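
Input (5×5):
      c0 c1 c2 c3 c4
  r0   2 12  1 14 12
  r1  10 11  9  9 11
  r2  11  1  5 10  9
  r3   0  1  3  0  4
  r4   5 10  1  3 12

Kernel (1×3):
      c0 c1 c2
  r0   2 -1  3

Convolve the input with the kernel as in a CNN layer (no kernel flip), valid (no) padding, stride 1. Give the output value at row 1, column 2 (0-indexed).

42

The receptive field on the input at this output position is [9 9 11]. Elementwise product with the kernel and sum: 9·2 + 9·-1 + 11·3.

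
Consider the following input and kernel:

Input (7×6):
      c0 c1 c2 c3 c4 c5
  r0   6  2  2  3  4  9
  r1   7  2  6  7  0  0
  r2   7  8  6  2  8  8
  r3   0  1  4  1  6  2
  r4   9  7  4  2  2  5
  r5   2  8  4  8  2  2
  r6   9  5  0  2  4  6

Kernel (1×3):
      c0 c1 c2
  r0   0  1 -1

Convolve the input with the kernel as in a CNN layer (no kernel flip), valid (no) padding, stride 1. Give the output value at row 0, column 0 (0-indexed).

0

The receptive field on the input at this output position is [6 2 2]. Elementwise product with the kernel and sum: 2·1 + 2·-1.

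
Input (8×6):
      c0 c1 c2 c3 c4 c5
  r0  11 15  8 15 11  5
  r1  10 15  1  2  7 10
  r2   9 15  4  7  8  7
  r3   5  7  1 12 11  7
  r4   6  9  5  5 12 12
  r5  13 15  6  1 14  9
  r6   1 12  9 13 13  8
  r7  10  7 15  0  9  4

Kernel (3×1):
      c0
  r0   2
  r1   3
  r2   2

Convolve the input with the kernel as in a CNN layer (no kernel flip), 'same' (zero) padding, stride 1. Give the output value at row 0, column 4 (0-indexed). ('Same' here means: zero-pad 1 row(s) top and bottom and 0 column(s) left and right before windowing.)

47

The receptive field on the zero-padded input at this output position is [0 / 11 / 7]. Elementwise product with the kernel and sum: 0·2 + 11·3 + 7·2.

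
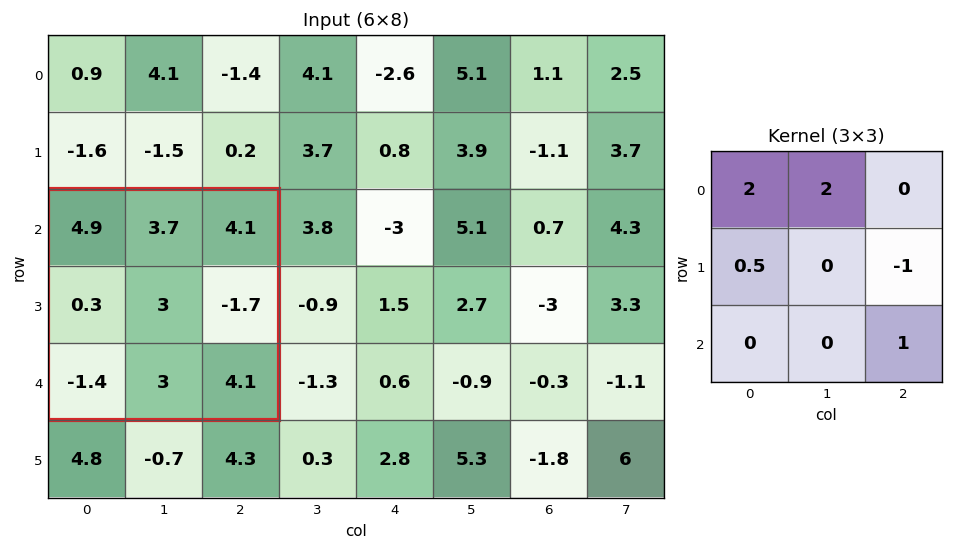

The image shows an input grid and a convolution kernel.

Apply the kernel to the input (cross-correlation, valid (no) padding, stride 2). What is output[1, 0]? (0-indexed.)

The receptive field on the input at this output position is [4.9 3.7 4.1 / 0.3 3 -1.7 / -1.4 3 4.1]. Elementwise product with the kernel and sum: 4.9·2 + 3.7·2 + 0.3·0.5 + -1.7·-1 + 4.1·1.

23.15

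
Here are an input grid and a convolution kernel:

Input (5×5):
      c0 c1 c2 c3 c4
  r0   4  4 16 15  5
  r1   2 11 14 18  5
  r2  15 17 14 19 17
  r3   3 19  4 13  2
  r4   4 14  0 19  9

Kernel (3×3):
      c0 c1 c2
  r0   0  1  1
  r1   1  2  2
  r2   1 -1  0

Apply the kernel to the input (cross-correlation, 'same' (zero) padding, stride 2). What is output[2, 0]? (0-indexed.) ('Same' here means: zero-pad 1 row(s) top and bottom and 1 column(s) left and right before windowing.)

The receptive field on the zero-padded input at this output position is [0 3 19 / 0 4 14 / 0 0 0]. Elementwise product with the kernel and sum: 3·1 + 19·1 + 0·1 + 4·2 + 14·2 + 0·1 + 0·-1.

58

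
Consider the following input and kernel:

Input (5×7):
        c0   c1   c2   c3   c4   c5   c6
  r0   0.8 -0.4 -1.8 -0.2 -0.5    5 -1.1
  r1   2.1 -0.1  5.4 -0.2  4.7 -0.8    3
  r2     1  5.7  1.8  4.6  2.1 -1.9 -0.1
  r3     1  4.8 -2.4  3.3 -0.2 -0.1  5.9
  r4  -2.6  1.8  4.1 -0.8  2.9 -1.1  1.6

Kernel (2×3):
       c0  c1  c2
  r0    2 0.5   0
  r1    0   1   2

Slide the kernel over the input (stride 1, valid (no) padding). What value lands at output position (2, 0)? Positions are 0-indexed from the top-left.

4.85

The receptive field on the input at this output position is [1 5.7 1.8 / 1 4.8 -2.4]. Elementwise product with the kernel and sum: 1·2 + 5.7·0.5 + 4.8·1 + -2.4·2.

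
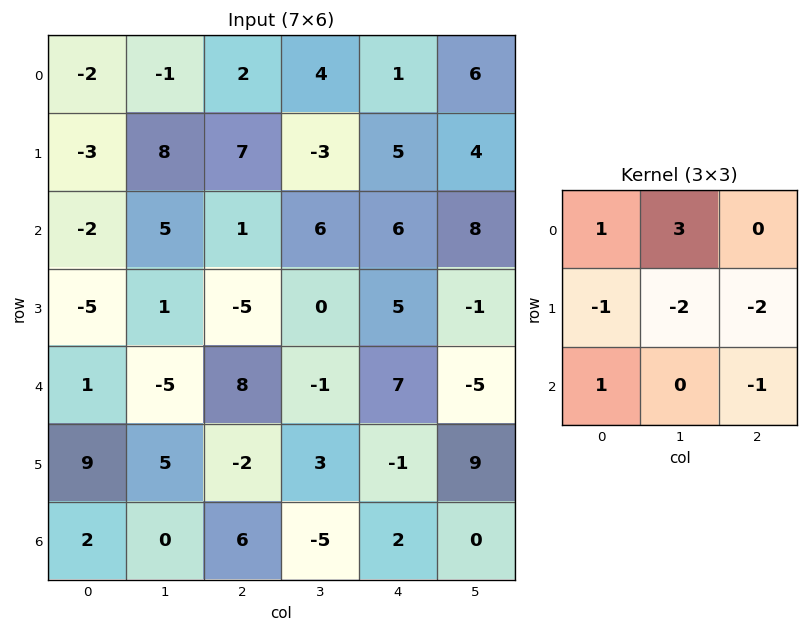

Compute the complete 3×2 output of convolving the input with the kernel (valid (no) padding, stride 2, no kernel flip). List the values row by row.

Output[0,0]: The receptive field on the input at this output position is [-2 -1 2 / -3 8 7 / -2 5 1]. Elementwise product with the kernel and sum: -2·1 + -1·3 + -3·-1 + 8·-2 + 7·-2 + -2·1 + 1·-1.

-35 -2
19 15
-33 7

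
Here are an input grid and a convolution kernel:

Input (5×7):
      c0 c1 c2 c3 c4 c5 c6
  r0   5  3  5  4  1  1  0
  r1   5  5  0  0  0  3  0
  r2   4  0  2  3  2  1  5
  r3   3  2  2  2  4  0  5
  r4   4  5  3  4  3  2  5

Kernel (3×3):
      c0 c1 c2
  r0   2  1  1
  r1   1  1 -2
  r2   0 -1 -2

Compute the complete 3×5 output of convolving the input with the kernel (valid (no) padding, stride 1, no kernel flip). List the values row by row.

24 12 8 0 -5
9 0 -9 2 -14
0 -6 -5 8 -8

Output[0,0]: The receptive field on the input at this output position is [5 3 5 / 5 5 0 / 4 0 2]. Elementwise product with the kernel and sum: 5·2 + 3·1 + 5·1 + 5·1 + 5·1 + 0·-2 + 0·-1 + 2·-2.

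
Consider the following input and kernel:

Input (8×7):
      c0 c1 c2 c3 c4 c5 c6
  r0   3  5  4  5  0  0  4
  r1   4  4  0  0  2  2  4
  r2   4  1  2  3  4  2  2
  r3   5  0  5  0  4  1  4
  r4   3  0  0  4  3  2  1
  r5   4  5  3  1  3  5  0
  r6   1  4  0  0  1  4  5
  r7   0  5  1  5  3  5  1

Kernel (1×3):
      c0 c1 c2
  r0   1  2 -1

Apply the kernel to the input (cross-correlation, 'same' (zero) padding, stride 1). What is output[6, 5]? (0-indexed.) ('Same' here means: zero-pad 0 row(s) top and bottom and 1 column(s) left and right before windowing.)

The receptive field on the zero-padded input at this output position is [1 4 5]. Elementwise product with the kernel and sum: 1·1 + 4·2 + 5·-1.

4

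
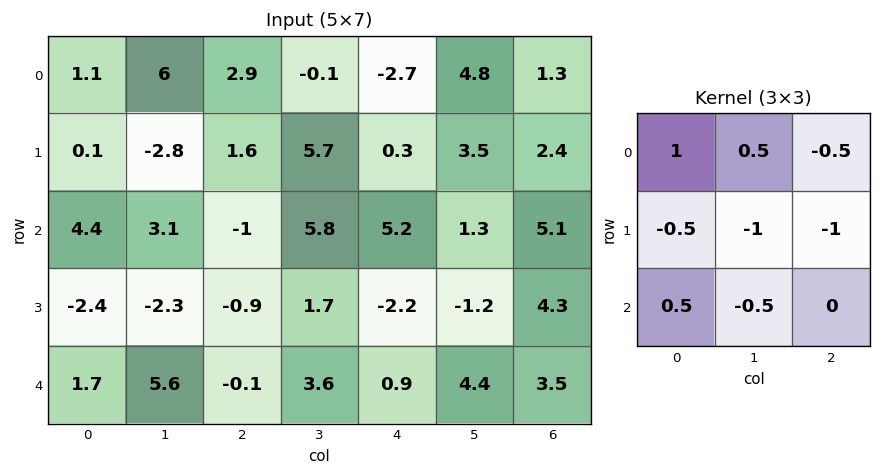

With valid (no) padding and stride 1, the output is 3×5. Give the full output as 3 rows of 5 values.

4.45 3.65 -6 -10.2 -5.05
-6.45 -11.9 -7.5 -3.35 -8.65
8.9 2.9 -1.6 11.65 -0.45

Output[0,0]: The receptive field on the input at this output position is [1.1 6 2.9 / 0.1 -2.8 1.6 / 4.4 3.1 -1]. Elementwise product with the kernel and sum: 1.1·1 + 6·0.5 + 2.9·-0.5 + 0.1·-0.5 + -2.8·-1 + 1.6·-1 + 4.4·0.5 + 3.1·-0.5.
Output[0,1]: The receptive field on the input at this output position is [6 2.9 -0.1 / -2.8 1.6 5.7 / 3.1 -1 5.8]. Elementwise product with the kernel and sum: 6·1 + 2.9·0.5 + -0.1·-0.5 + -2.8·-0.5 + 1.6·-1 + 5.7·-1 + 3.1·0.5 + -1·-0.5.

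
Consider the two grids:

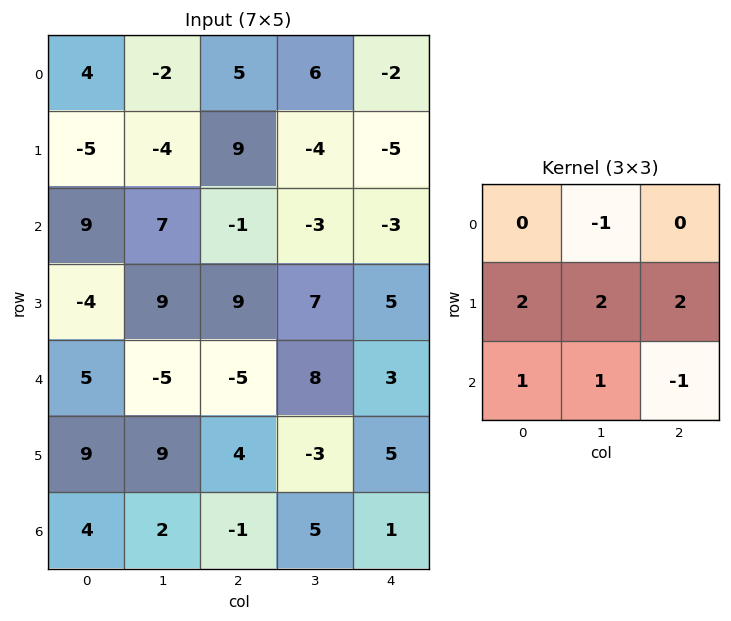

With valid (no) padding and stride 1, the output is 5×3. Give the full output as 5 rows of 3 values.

Output[0,0]: The receptive field on the input at this output position is [4 -2 5 / -5 -4 9 / 9 7 -1]. Elementwise product with the kernel and sum: -2·-1 + -5·2 + -4·2 + 9·2 + 9·1 + 7·1 + -1·-1.

19 6 -7
30 8 1
26 33 45
-5 3 1
56 21 7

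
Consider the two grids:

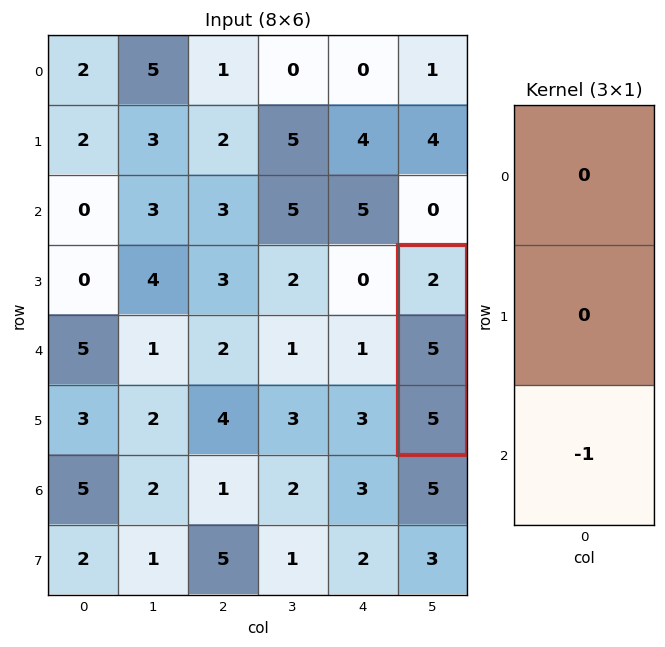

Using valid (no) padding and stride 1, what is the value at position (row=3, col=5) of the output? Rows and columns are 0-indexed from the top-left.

The receptive field on the input at this output position is [2 / 5 / 5]. Elementwise product with the kernel and sum: 5·-1.

-5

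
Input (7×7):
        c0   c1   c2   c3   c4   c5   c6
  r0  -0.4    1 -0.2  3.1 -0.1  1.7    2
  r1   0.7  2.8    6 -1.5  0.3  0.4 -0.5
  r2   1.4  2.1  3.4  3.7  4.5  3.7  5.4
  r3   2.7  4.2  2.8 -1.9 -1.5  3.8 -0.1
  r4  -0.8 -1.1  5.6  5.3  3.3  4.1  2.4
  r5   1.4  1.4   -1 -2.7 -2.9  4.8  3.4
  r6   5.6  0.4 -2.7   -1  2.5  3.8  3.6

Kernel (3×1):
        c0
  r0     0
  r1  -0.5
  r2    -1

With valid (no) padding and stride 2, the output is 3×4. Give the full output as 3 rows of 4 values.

Output[0,0]: The receptive field on the input at this output position is [-0.4 / 0.7 / 1.4]. Elementwise product with the kernel and sum: 0.7·-0.5 + 1.4·-1.

-1.75 -6.4 -4.65 -5.15
-0.55 -7 -2.55 -2.35
-6.3 3.2 -1.05 -5.3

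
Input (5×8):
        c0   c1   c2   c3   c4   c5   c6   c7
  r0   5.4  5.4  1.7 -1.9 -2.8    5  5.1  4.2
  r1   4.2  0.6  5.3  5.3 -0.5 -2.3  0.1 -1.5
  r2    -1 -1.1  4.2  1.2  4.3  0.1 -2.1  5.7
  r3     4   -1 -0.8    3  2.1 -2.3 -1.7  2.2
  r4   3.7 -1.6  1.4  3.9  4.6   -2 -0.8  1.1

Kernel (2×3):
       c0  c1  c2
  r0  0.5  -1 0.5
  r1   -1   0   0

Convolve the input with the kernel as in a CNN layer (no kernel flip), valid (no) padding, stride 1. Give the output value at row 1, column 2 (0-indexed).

-7.1

The receptive field on the input at this output position is [5.3 5.3 -0.5 / 4.2 1.2 4.3]. Elementwise product with the kernel and sum: 5.3·0.5 + 5.3·-1 + -0.5·0.5 + 4.2·-1.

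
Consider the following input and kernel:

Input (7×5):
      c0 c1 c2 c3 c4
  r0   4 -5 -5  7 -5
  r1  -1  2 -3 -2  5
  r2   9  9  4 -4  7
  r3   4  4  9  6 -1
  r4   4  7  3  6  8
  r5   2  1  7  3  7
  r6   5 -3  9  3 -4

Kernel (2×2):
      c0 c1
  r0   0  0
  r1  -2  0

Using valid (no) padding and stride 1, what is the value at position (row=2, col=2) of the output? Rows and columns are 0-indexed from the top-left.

The receptive field on the input at this output position is [4 -4 / 9 6]. Elementwise product with the kernel and sum: 9·-2.

-18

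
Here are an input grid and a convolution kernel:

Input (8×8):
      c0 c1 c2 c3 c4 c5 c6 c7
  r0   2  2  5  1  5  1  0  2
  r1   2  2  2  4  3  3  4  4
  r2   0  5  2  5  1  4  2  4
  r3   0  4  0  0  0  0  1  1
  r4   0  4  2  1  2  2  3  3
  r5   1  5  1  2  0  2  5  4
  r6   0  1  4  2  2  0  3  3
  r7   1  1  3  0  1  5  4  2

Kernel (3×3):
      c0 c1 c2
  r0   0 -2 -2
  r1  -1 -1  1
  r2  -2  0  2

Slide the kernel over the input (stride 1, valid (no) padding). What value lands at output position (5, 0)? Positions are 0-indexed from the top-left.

The receptive field on the input at this output position is [1 5 1 / 0 1 4 / 1 1 3]. Elementwise product with the kernel and sum: 5·-2 + 1·-2 + 0·-1 + 1·-1 + 4·1 + 1·-2 + 3·2.

-5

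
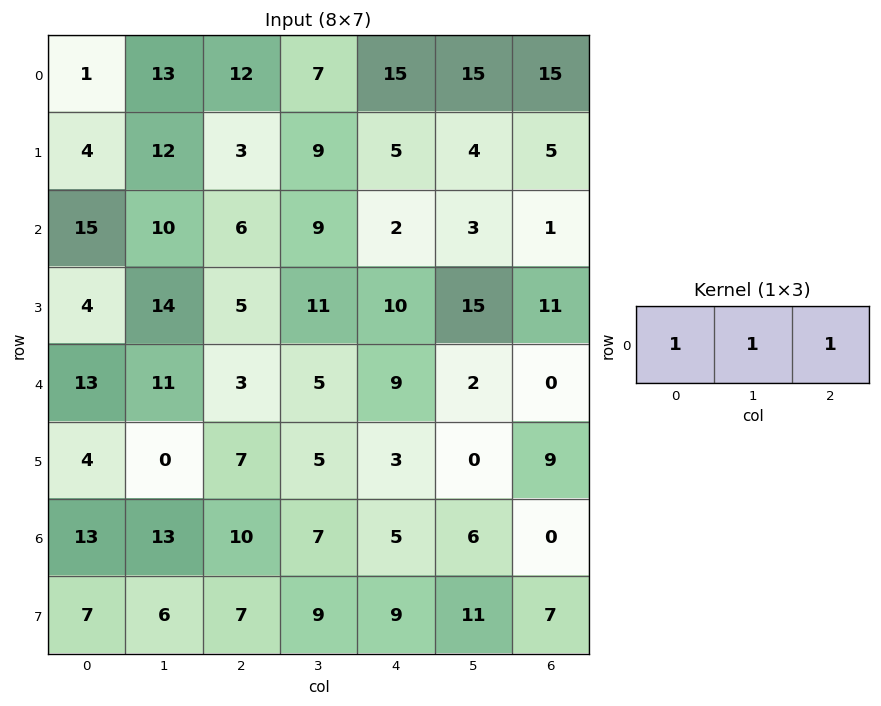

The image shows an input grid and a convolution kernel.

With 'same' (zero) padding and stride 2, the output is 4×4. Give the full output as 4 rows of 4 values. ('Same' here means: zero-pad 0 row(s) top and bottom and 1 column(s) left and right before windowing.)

14 32 37 30
25 25 14 4
24 19 16 2
26 30 18 6

Output[0,0]: The receptive field on the zero-padded input at this output position is [0 1 13]. Elementwise product with the kernel and sum: 0·1 + 1·1 + 13·1.
Output[0,1]: The receptive field on the zero-padded input at this output position is [13 12 7]. Elementwise product with the kernel and sum: 13·1 + 12·1 + 7·1.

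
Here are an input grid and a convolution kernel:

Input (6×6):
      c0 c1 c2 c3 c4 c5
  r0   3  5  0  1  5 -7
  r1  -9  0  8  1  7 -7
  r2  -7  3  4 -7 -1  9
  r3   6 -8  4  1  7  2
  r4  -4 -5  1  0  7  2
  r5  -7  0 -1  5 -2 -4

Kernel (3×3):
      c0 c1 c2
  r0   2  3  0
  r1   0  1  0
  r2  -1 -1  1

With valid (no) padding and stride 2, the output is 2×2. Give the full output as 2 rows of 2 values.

Output[0,0]: The receptive field on the input at this output position is [3 5 0 / -9 0 8 / -7 3 4]. Elementwise product with the kernel and sum: 3·2 + 5·3 + 0·1 + -7·-1 + 3·-1 + 4·1.

29 6
-3 -6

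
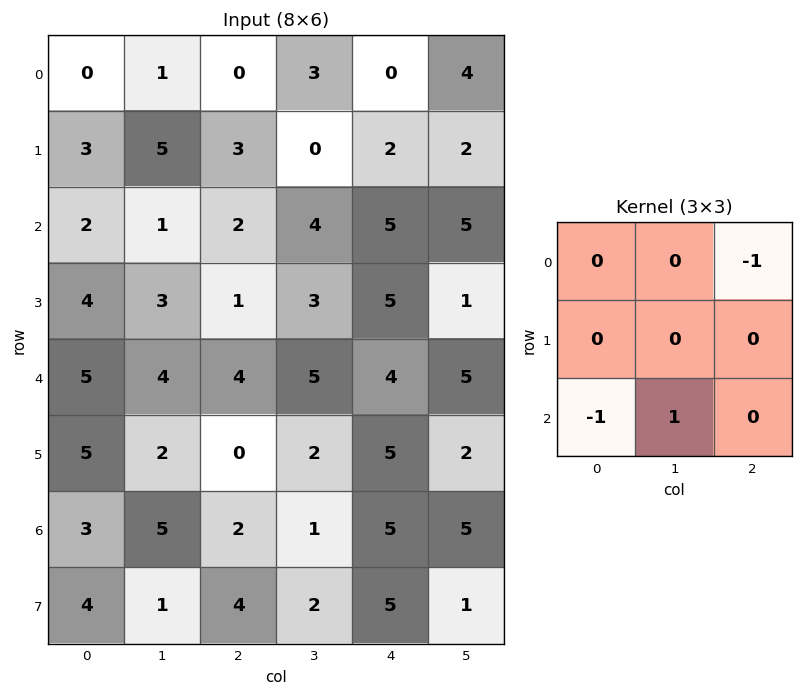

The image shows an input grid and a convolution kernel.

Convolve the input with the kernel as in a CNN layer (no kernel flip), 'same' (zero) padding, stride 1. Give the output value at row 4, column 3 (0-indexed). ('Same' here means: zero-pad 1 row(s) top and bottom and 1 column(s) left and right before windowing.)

-3

The receptive field on the zero-padded input at this output position is [1 3 5 / 4 5 4 / 0 2 5]. Elementwise product with the kernel and sum: 5·-1 + 0·-1 + 2·1.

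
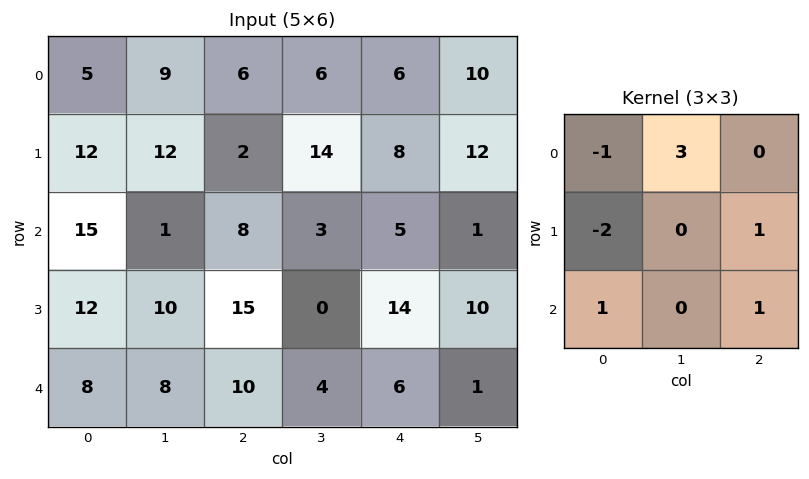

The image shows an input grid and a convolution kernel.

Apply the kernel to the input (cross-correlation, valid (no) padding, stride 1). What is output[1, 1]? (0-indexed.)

5

The receptive field on the input at this output position is [12 2 14 / 1 8 3 / 10 15 0]. Elementwise product with the kernel and sum: 12·-1 + 2·3 + 1·-2 + 3·1 + 10·1 + 0·1.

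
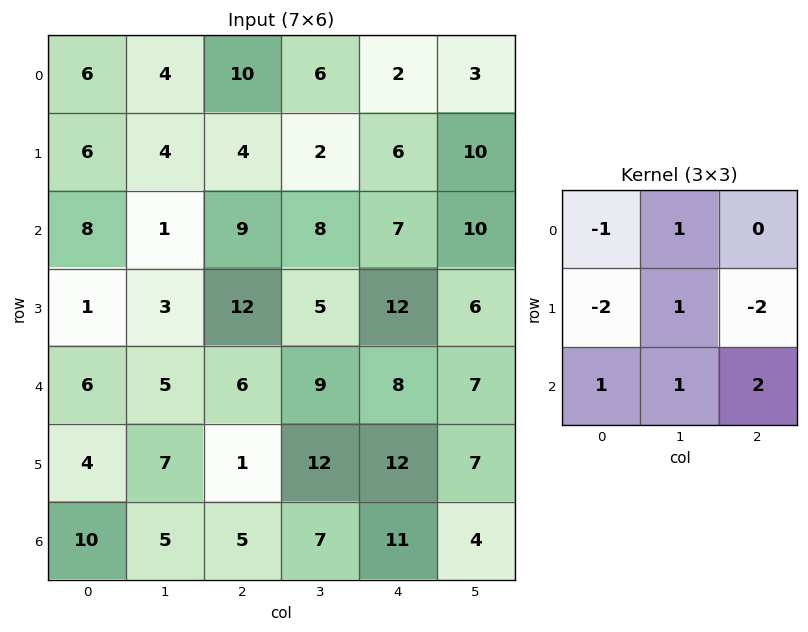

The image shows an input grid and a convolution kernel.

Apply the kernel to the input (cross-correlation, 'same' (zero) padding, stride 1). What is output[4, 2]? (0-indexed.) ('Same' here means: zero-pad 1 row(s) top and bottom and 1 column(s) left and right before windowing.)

The receptive field on the zero-padded input at this output position is [3 12 5 / 5 6 9 / 7 1 12]. Elementwise product with the kernel and sum: 3·-1 + 12·1 + 5·-2 + 6·1 + 9·-2 + 7·1 + 1·1 + 12·2.

19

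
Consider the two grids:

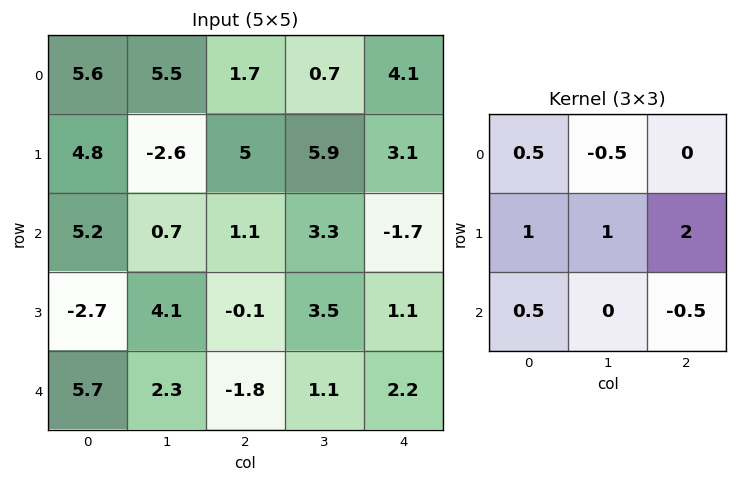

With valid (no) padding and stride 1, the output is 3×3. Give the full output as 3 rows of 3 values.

14.3 14.8 19
10.5 4.9 -0.05
7.2 11.4 2.5

Output[0,0]: The receptive field on the input at this output position is [5.6 5.5 1.7 / 4.8 -2.6 5 / 5.2 0.7 1.1]. Elementwise product with the kernel and sum: 5.6·0.5 + 5.5·-0.5 + 4.8·1 + -2.6·1 + 5·2 + 5.2·0.5 + 1.1·-0.5.
Output[0,1]: The receptive field on the input at this output position is [5.5 1.7 0.7 / -2.6 5 5.9 / 0.7 1.1 3.3]. Elementwise product with the kernel and sum: 5.5·0.5 + 1.7·-0.5 + -2.6·1 + 5·1 + 5.9·2 + 0.7·0.5 + 3.3·-0.5.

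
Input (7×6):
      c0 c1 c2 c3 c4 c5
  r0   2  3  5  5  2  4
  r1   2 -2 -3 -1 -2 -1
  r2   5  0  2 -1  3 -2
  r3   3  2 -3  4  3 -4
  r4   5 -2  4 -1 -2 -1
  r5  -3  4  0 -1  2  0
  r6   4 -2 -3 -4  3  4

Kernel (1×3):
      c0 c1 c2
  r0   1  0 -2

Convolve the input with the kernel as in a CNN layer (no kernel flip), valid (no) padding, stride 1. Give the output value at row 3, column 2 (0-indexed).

The receptive field on the input at this output position is [-3 4 3]. Elementwise product with the kernel and sum: -3·1 + 3·-2.

-9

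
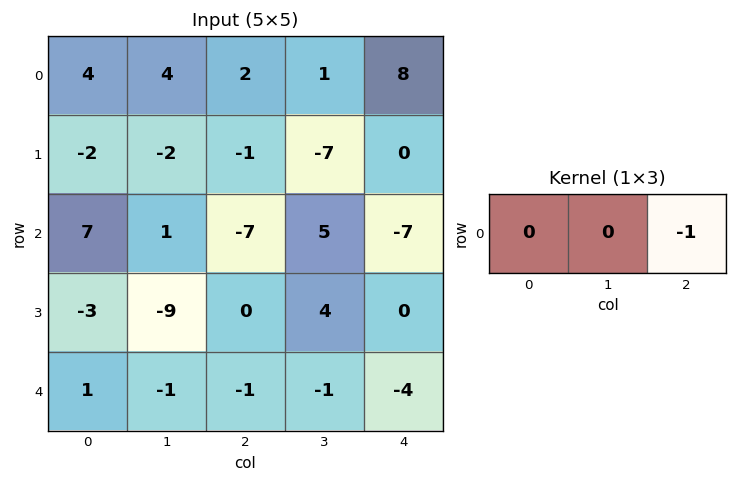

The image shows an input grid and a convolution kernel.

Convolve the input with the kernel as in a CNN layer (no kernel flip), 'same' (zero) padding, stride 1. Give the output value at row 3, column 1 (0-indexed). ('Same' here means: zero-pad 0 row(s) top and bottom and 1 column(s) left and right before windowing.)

0

The receptive field on the zero-padded input at this output position is [-3 -9 0]. Elementwise product with the kernel and sum: 0·-1.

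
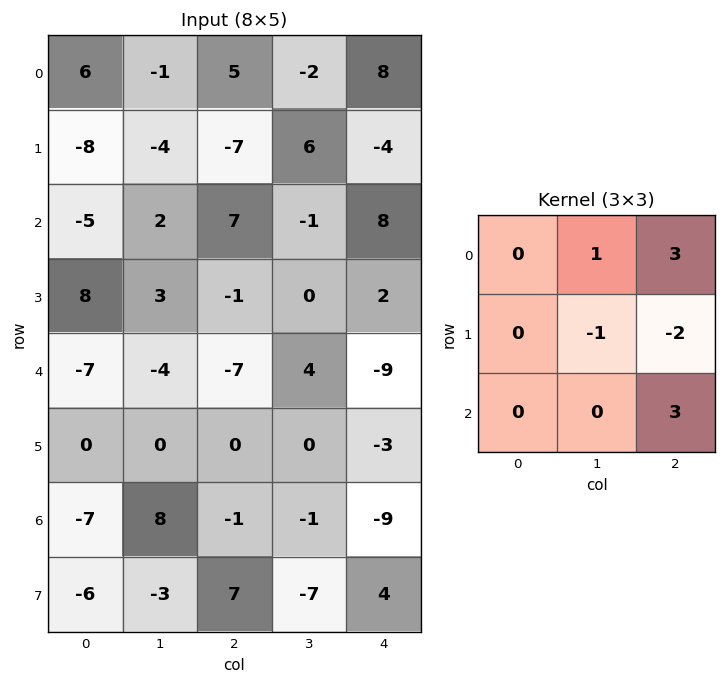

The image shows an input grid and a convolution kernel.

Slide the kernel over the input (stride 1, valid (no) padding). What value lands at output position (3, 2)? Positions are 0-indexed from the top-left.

The receptive field on the input at this output position is [-1 0 2 / -7 4 -9 / 0 0 -3]. Elementwise product with the kernel and sum: 0·1 + 2·3 + 4·-1 + -9·-2 + -3·3.

11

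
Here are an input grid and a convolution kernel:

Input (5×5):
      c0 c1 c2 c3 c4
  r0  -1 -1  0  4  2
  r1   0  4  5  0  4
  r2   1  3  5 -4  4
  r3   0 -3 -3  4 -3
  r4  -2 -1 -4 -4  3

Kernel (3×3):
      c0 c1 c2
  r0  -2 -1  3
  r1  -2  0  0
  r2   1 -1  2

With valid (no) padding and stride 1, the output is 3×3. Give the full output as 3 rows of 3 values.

Output[0,0]: The receptive field on the input at this output position is [-1 -1 0 / 0 4 5 / 1 3 5]. Elementwise product with the kernel and sum: -1·-2 + -1·-1 + 0·3 + 0·-2 + 1·1 + 3·-1 + 5·2.

11 -4 9
6 -11 -21
1 -22 18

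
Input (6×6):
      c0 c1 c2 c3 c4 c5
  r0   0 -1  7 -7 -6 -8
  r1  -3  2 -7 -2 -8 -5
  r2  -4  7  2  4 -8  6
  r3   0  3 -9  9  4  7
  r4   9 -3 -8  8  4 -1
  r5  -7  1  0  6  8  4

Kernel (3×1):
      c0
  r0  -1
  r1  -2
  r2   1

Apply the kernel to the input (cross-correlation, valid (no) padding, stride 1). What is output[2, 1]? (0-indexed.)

The receptive field on the input at this output position is [7 / 3 / -3]. Elementwise product with the kernel and sum: 7·-1 + 3·-2 + -3·1.

-16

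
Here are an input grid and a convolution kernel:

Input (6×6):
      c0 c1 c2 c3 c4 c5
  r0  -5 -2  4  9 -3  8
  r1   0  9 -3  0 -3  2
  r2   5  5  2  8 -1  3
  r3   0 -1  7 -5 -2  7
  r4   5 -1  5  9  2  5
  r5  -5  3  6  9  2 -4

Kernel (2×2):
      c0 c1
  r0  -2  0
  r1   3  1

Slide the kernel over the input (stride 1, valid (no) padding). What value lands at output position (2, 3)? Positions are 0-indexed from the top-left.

-33

The receptive field on the input at this output position is [8 -1 / -5 -2]. Elementwise product with the kernel and sum: 8·-2 + -5·3 + -2·1.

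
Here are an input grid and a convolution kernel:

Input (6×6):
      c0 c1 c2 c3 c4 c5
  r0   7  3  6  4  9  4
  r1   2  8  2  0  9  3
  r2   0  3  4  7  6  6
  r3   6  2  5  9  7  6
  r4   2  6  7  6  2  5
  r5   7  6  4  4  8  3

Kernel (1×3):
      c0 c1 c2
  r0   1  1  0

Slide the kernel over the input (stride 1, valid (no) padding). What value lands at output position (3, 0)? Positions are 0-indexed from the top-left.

The receptive field on the input at this output position is [6 2 5]. Elementwise product with the kernel and sum: 6·1 + 2·1.

8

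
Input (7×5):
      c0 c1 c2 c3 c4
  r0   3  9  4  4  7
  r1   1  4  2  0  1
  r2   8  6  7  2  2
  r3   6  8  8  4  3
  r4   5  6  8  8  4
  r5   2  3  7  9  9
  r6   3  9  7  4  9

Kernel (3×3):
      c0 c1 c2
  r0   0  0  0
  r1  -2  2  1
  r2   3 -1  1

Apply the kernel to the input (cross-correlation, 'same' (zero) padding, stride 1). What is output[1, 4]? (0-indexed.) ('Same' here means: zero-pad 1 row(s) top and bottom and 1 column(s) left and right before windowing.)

The receptive field on the zero-padded input at this output position is [4 7 0 / 0 1 0 / 2 2 0]. Elementwise product with the kernel and sum: 0·-2 + 1·2 + 0·1 + 2·3 + 2·-1 + 0·1.

6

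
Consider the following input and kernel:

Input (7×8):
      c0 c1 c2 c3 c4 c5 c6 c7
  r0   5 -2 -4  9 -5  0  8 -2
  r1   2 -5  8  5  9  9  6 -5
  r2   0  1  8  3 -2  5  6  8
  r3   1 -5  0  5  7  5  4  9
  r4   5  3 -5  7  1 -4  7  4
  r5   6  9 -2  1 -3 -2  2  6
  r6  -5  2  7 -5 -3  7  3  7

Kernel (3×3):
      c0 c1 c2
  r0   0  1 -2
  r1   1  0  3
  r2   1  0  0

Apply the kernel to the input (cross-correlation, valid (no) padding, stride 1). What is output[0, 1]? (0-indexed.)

-11

The receptive field on the input at this output position is [-2 -4 9 / -5 8 5 / 1 8 3]. Elementwise product with the kernel and sum: -4·1 + 9·-2 + -5·1 + 5·3 + 1·1.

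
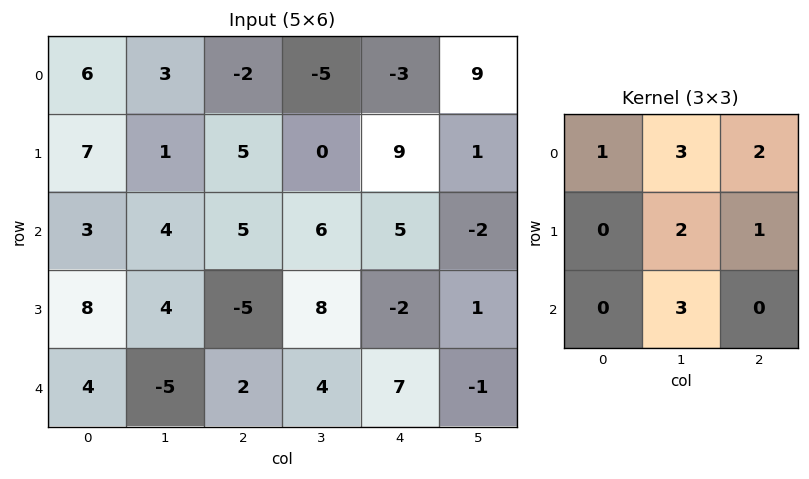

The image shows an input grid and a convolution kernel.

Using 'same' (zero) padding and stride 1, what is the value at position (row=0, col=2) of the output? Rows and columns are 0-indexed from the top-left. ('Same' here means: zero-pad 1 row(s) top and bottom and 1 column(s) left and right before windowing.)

The receptive field on the zero-padded input at this output position is [0 0 0 / 3 -2 -5 / 1 5 0]. Elementwise product with the kernel and sum: 0·1 + 0·3 + 0·2 + -2·2 + -5·1 + 5·3.

6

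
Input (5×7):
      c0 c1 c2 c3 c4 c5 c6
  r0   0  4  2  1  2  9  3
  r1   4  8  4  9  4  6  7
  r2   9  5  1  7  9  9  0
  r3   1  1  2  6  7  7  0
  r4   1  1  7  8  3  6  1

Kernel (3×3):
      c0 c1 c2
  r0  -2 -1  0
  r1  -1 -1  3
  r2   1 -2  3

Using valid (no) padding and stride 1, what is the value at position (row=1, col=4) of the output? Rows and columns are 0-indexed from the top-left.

-39

The receptive field on the input at this output position is [4 6 7 / 9 9 0 / 7 7 0]. Elementwise product with the kernel and sum: 4·-2 + 6·-1 + 9·-1 + 9·-1 + 0·3 + 7·1 + 7·-2 + 0·3.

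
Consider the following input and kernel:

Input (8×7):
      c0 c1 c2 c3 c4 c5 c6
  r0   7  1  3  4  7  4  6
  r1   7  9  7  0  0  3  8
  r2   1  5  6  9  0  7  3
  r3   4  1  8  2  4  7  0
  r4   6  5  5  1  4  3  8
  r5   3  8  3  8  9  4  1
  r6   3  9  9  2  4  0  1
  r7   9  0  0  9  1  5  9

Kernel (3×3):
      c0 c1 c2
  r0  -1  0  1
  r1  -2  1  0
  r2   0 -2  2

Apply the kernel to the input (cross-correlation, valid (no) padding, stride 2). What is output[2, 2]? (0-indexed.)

-8

The receptive field on the input at this output position is [4 3 8 / 9 4 1 / 4 0 1]. Elementwise product with the kernel and sum: 4·-1 + 8·1 + 9·-2 + 4·1 + 0·-2 + 1·2.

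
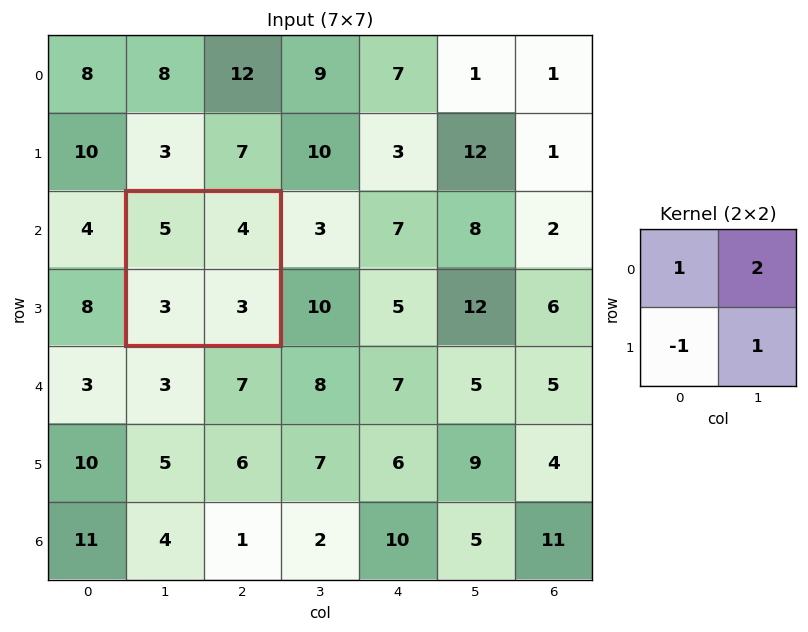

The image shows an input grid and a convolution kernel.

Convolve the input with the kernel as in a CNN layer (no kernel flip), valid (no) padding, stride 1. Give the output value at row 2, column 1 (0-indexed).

13

The receptive field on the input at this output position is [5 4 / 3 3]. Elementwise product with the kernel and sum: 5·1 + 4·2 + 3·-1 + 3·1.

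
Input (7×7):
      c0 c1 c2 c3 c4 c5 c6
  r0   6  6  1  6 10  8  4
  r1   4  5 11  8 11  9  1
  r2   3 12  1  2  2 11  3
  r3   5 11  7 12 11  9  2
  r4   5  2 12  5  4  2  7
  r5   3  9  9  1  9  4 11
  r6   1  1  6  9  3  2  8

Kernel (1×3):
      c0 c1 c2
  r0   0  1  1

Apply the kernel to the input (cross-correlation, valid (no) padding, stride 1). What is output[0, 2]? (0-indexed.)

16

The receptive field on the input at this output position is [1 6 10]. Elementwise product with the kernel and sum: 6·1 + 10·1.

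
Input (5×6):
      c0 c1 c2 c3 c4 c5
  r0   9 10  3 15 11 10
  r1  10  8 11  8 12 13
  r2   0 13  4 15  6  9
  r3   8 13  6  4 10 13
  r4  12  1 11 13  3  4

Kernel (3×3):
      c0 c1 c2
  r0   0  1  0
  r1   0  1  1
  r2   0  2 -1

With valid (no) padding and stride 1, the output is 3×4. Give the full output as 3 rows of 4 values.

Output[0,0]: The receptive field on the input at this output position is [9 10 3 / 10 8 11 / 0 13 4]. Elementwise product with the kernel and sum: 10·1 + 8·1 + 11·1 + 13·2 + 4·-1.

51 15 59 39
45 38 27 34
23 23 52 31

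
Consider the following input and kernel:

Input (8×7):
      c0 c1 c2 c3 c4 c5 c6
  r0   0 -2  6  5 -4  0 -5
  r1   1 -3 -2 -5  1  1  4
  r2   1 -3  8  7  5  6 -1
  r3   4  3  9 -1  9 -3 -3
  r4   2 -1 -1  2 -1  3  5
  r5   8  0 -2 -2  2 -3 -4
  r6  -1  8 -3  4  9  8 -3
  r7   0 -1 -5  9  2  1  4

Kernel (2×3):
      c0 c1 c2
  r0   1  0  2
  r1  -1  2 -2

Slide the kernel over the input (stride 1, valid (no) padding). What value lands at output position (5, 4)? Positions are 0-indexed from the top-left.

The receptive field on the input at this output position is [2 -3 -4 / 9 8 -3]. Elementwise product with the kernel and sum: 2·1 + -4·2 + 9·-1 + 8·2 + -3·-2.

7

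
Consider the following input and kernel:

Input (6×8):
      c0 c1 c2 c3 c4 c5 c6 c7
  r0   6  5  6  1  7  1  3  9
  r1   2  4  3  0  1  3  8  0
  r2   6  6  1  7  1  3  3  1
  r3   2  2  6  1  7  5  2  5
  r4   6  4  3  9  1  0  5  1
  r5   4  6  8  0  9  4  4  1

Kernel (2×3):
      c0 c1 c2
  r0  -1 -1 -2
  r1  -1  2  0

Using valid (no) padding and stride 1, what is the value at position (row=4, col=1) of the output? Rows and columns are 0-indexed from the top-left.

The receptive field on the input at this output position is [4 3 9 / 6 8 0]. Elementwise product with the kernel and sum: 4·-1 + 3·-1 + 9·-2 + 6·-1 + 8·2.

-15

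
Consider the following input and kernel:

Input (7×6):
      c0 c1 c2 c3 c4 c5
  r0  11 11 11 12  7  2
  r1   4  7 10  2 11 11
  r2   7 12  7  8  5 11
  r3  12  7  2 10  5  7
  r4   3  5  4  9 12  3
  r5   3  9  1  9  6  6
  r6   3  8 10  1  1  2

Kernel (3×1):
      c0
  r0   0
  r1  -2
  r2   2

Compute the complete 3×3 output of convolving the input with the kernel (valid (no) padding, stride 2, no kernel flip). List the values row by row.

6 -6 -12
-18 4 14
0 18 -10

Output[0,0]: The receptive field on the input at this output position is [11 / 4 / 7]. Elementwise product with the kernel and sum: 4·-2 + 7·2.
Output[0,1]: The receptive field on the input at this output position is [11 / 10 / 7]. Elementwise product with the kernel and sum: 10·-2 + 7·2.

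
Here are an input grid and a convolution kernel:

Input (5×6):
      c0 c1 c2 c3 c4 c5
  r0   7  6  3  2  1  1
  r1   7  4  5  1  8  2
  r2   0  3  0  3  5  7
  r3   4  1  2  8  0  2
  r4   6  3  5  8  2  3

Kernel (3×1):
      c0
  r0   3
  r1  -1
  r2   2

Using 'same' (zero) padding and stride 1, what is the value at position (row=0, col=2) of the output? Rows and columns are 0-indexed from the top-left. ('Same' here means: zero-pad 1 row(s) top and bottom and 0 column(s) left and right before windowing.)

7

The receptive field on the zero-padded input at this output position is [0 / 3 / 5]. Elementwise product with the kernel and sum: 0·3 + 3·-1 + 5·2.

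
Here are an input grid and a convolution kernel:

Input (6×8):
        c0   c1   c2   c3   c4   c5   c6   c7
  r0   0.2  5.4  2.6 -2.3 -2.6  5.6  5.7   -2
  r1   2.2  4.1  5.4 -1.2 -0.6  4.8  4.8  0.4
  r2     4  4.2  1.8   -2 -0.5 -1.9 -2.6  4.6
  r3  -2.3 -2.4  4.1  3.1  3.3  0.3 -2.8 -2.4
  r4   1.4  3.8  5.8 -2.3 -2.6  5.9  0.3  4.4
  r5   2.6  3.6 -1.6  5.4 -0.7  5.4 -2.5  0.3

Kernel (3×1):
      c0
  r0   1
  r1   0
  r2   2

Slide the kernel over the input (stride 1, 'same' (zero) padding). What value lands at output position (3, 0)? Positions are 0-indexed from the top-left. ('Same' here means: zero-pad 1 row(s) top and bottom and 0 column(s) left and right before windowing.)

6.8

The receptive field on the zero-padded input at this output position is [4 / -2.3 / 1.4]. Elementwise product with the kernel and sum: 4·1 + 1.4·2.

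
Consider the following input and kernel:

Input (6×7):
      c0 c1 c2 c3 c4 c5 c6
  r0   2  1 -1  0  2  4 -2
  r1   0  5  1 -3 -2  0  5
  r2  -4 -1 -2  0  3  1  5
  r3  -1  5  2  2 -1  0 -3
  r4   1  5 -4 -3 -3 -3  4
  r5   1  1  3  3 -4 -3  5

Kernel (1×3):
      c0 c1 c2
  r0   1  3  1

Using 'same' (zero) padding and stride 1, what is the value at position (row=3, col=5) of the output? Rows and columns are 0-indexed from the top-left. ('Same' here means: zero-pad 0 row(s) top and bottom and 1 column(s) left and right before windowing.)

-4

The receptive field on the zero-padded input at this output position is [-1 0 -3]. Elementwise product with the kernel and sum: -1·1 + 0·3 + -3·1.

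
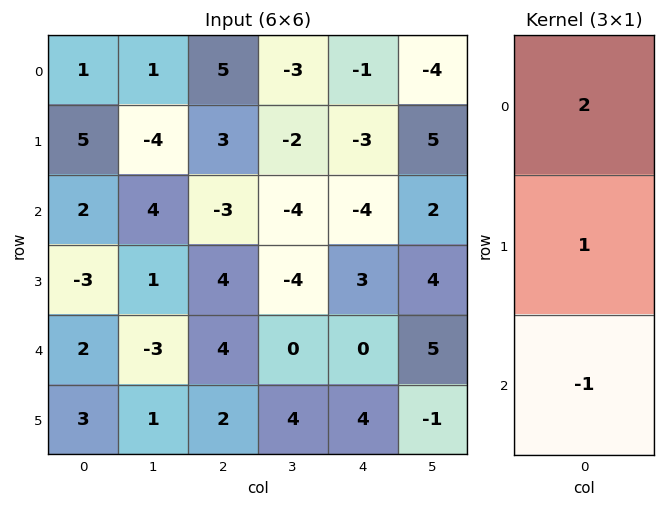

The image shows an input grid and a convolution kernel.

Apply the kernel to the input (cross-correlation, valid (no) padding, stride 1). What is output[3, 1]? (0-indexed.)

-2

The receptive field on the input at this output position is [1 / -3 / 1]. Elementwise product with the kernel and sum: 1·2 + -3·1 + 1·-1.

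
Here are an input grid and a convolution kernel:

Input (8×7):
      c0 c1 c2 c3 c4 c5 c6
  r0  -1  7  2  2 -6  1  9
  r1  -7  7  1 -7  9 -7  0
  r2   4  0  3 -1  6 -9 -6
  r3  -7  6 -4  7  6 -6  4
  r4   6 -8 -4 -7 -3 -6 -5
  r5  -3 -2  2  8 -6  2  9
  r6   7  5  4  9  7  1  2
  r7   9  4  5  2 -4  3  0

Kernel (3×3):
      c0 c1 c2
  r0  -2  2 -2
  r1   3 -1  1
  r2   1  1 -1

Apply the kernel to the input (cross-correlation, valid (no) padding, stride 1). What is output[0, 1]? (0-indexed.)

The receptive field on the input at this output position is [7 2 2 / 7 1 -7 / 0 3 -1]. Elementwise product with the kernel and sum: 7·-2 + 2·2 + 2·-2 + 7·3 + 1·-1 + -7·1 + 0·1 + 3·1 + -1·-1.

3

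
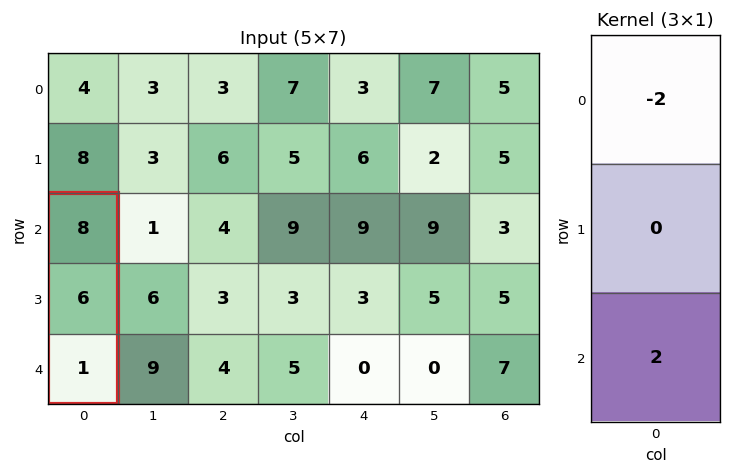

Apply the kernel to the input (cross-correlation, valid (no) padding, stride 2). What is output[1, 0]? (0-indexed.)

-14

The receptive field on the input at this output position is [8 / 6 / 1]. Elementwise product with the kernel and sum: 8·-2 + 1·2.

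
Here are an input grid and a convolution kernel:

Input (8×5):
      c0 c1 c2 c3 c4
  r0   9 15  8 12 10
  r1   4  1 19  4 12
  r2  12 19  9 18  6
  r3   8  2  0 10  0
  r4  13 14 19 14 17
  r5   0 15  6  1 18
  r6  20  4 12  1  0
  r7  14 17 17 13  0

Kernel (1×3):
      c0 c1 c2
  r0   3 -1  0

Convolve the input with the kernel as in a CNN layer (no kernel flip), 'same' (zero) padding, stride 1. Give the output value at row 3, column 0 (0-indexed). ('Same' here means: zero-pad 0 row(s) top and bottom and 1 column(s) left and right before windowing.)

-8

The receptive field on the zero-padded input at this output position is [0 8 2]. Elementwise product with the kernel and sum: 0·3 + 8·-1.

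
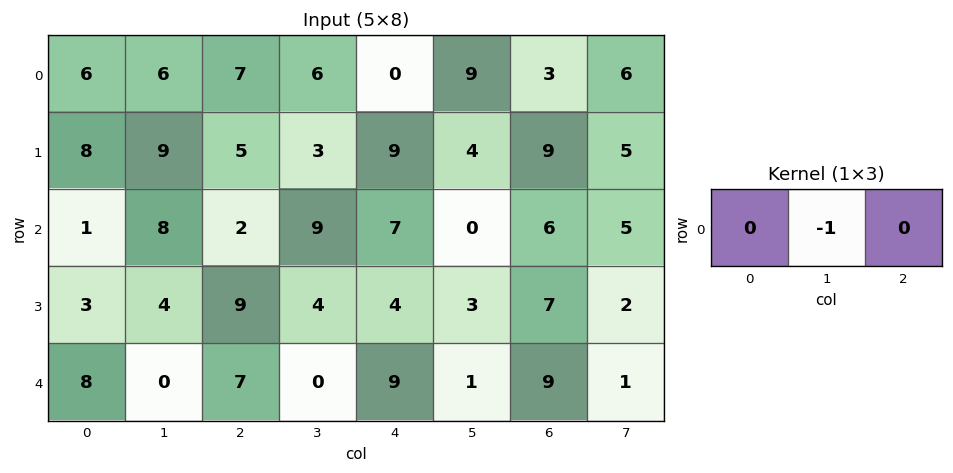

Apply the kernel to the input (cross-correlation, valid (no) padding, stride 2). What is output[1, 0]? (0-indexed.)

-8

The receptive field on the input at this output position is [1 8 2]. Elementwise product with the kernel and sum: 8·-1.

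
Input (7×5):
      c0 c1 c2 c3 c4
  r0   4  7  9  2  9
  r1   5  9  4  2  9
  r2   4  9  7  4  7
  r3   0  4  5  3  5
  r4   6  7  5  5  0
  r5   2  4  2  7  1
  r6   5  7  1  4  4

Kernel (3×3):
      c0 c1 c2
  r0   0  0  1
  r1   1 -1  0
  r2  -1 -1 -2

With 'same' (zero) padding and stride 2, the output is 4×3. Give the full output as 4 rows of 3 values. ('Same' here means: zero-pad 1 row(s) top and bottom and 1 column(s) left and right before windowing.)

Output[0,0]: The receptive field on the zero-padded input at this output position is [0 0 0 / 0 4 7 / 0 5 9]. Elementwise product with the kernel and sum: 0·1 + 0·1 + 4·-1 + 0·-1 + 5·-1 + 9·-2.

-27 -19 -18
-3 -11 -11
-12 -15 -3
-1 13 0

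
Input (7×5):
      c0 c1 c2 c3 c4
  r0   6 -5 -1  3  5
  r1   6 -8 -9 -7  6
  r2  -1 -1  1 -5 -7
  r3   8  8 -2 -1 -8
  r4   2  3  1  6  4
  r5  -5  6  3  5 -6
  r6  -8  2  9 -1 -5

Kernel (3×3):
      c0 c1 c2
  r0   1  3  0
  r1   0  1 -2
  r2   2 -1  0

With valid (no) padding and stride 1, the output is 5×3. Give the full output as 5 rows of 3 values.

0 -6 -4
-13 -6 -24
9 7 -3
17 0 -6
-7 -6 55

Output[0,0]: The receptive field on the input at this output position is [6 -5 -1 / 6 -8 -9 / -1 -1 1]. Elementwise product with the kernel and sum: 6·1 + -5·3 + -8·1 + -9·-2 + -1·2 + -1·-1.
Output[0,1]: The receptive field on the input at this output position is [-5 -1 3 / -8 -9 -7 / -1 1 -5]. Elementwise product with the kernel and sum: -5·1 + -1·3 + -9·1 + -7·-2 + -1·2 + 1·-1.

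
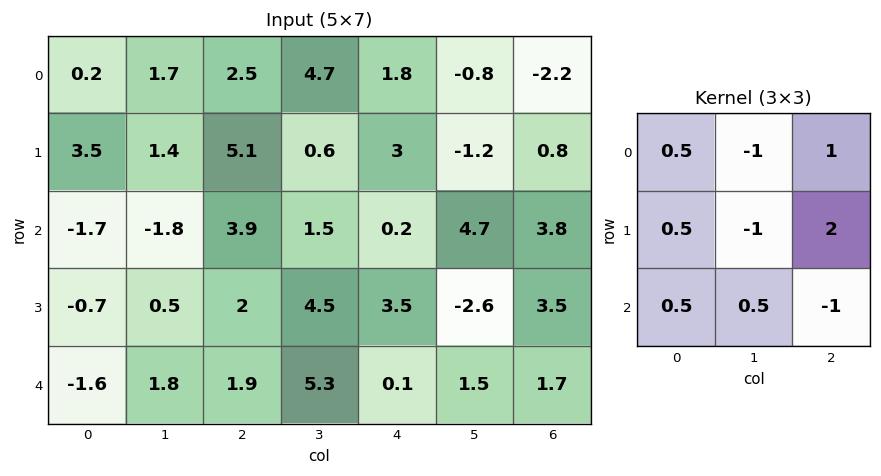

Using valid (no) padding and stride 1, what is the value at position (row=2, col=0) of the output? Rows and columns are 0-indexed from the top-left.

The receptive field on the input at this output position is [-1.7 -1.8 3.9 / -0.7 0.5 2 / -1.6 1.8 1.9]. Elementwise product with the kernel and sum: -1.7·0.5 + -1.8·-1 + 3.9·1 + -0.7·0.5 + 0.5·-1 + 2·2 + -1.6·0.5 + 1.8·0.5 + 1.9·-1.

6.2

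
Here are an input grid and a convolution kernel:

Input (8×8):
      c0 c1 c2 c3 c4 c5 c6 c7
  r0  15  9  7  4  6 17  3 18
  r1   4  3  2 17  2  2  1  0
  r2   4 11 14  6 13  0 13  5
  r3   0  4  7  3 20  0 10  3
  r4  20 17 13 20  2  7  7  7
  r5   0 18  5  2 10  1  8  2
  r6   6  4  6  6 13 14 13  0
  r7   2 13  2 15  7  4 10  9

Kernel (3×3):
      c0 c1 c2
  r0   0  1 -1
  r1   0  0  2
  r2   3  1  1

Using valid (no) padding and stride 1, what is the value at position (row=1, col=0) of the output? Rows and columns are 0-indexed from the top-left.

The receptive field on the input at this output position is [4 3 2 / 4 11 14 / 0 4 7]. Elementwise product with the kernel and sum: 3·1 + 2·-1 + 14·2 + 0·3 + 4·1 + 7·1.

40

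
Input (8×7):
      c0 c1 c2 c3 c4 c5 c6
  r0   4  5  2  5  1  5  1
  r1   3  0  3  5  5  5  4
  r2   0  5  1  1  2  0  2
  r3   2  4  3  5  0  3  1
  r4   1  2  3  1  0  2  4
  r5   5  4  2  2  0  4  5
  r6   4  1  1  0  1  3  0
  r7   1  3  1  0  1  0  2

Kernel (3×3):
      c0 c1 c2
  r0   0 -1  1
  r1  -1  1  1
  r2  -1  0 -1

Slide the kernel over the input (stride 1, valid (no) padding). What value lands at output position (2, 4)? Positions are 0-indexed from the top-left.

2

The receptive field on the input at this output position is [2 0 2 / 0 3 1 / 0 2 4]. Elementwise product with the kernel and sum: 0·-1 + 2·1 + 0·-1 + 3·1 + 1·1 + 0·-1 + 4·-1.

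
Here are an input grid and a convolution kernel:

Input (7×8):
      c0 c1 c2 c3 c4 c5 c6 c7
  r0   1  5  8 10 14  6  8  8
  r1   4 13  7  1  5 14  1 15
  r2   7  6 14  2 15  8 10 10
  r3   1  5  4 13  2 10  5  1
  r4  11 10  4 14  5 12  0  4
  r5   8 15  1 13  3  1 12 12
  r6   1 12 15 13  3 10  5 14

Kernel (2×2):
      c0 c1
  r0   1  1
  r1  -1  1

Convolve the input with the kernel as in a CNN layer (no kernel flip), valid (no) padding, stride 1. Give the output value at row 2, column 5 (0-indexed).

13

The receptive field on the input at this output position is [8 10 / 10 5]. Elementwise product with the kernel and sum: 8·1 + 10·1 + 10·-1 + 5·1.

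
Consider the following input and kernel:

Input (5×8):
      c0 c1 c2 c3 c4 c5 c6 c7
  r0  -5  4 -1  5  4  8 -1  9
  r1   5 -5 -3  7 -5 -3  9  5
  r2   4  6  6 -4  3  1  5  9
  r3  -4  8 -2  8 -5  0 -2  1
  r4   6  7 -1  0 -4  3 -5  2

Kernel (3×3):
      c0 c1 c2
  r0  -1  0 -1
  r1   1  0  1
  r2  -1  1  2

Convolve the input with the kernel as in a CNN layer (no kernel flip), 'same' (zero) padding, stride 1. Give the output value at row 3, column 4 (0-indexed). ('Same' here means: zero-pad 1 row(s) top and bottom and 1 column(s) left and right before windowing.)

13

The receptive field on the zero-padded input at this output position is [-4 3 1 / 8 -5 0 / 0 -4 3]. Elementwise product with the kernel and sum: -4·-1 + 1·-1 + 8·1 + 0·1 + 0·-1 + -4·1 + 3·2.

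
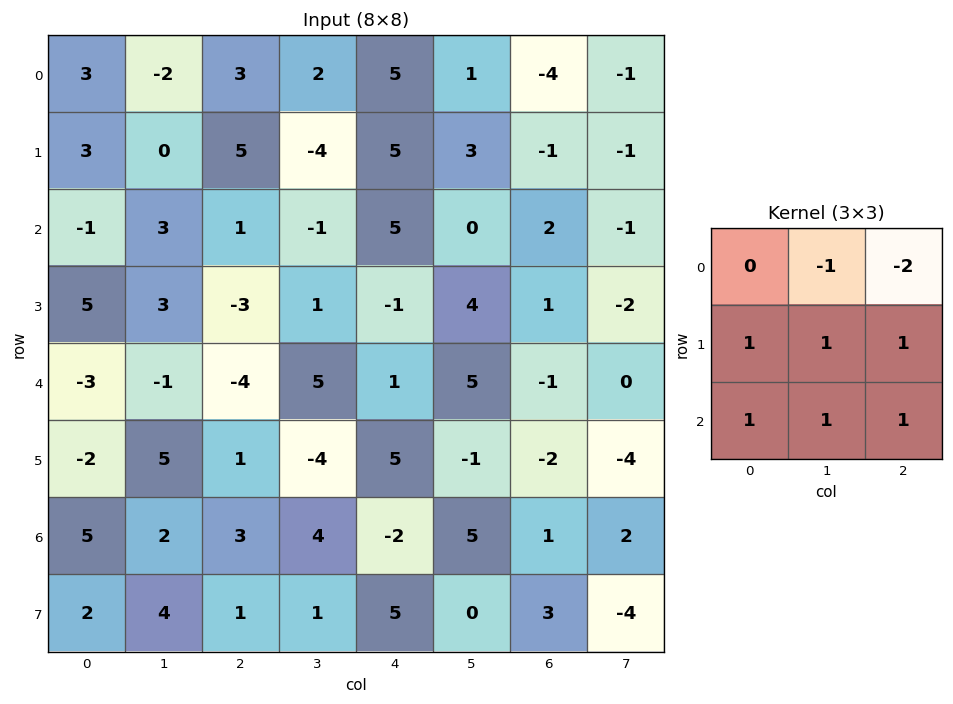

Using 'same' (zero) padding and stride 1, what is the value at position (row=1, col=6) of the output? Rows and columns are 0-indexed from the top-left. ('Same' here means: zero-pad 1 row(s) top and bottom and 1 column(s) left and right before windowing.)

8

The receptive field on the zero-padded input at this output position is [1 -4 -1 / 3 -1 -1 / 0 2 -1]. Elementwise product with the kernel and sum: -4·-1 + -1·-2 + 3·1 + -1·1 + -1·1 + 0·1 + 2·1 + -1·1.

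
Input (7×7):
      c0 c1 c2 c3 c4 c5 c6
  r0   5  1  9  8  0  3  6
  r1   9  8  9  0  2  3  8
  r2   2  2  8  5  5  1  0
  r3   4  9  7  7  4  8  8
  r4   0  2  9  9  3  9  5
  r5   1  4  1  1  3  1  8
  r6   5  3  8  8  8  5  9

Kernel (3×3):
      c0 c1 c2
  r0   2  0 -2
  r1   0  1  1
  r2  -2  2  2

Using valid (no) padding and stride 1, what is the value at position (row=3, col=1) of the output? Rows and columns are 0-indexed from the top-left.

18

The receptive field on the input at this output position is [9 7 7 / 2 9 9 / 4 1 1]. Elementwise product with the kernel and sum: 9·2 + 7·-2 + 9·1 + 9·1 + 4·-2 + 1·2 + 1·2.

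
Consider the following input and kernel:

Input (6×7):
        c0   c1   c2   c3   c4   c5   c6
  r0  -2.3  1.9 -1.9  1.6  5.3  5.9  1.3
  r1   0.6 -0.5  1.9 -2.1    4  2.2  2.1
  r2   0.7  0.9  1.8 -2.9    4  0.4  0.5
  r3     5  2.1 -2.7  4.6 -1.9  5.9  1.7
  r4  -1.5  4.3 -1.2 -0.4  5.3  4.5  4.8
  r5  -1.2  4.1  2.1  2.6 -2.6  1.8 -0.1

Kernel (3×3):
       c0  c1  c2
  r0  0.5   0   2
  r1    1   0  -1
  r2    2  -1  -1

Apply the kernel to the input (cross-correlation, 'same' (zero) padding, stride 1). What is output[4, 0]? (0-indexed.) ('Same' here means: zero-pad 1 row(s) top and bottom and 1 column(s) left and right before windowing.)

The receptive field on the zero-padded input at this output position is [0 5 2.1 / 0 -1.5 4.3 / 0 -1.2 4.1]. Elementwise product with the kernel and sum: 0·0.5 + 2.1·2 + 0·1 + 4.3·-1 + 0·2 + -1.2·-1 + 4.1·-1.

-3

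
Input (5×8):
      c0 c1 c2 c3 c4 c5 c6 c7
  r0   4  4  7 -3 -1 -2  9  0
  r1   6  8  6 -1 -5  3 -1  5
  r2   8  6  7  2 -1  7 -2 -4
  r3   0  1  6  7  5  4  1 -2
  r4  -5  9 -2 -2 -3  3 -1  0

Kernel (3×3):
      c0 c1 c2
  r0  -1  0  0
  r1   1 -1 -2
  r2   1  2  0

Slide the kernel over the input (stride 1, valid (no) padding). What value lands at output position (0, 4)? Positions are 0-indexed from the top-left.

The receptive field on the input at this output position is [-1 -2 9 / -5 3 -1 / -1 7 -2]. Elementwise product with the kernel and sum: -1·-1 + -5·1 + 3·-1 + -1·-2 + -1·1 + 7·2.

8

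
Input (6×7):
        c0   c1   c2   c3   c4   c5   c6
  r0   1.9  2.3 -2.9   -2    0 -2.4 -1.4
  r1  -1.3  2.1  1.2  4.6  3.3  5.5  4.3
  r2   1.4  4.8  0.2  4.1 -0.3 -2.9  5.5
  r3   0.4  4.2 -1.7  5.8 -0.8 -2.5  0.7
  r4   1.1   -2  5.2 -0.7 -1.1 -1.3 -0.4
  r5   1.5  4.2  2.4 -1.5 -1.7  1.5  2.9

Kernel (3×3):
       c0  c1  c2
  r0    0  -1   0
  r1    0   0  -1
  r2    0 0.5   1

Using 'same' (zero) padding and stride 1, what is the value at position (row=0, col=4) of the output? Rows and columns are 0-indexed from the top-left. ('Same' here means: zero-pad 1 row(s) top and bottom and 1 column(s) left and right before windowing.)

The receptive field on the zero-padded input at this output position is [0 0 0 / -2 0 -2.4 / 4.6 3.3 5.5]. Elementwise product with the kernel and sum: 0·-1 + -2.4·-1 + 3.3·0.5 + 5.5·1.

9.55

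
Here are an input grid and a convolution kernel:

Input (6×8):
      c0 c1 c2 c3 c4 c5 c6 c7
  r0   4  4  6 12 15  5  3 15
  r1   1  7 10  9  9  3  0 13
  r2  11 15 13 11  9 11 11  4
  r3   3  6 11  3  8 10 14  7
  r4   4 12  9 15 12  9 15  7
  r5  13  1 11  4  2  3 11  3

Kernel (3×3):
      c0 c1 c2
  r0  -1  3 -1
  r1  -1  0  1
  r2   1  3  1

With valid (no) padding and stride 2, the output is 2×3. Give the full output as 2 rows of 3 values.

Output[0,0]: The receptive field on the input at this output position is [4 4 6 / 1 7 10 / 11 15 13]. Elementwise product with the kernel and sum: 4·-1 + 4·3 + 6·-1 + 1·-1 + 10·1 + 11·1 + 15·3 + 13·1.
Output[0,1]: The receptive field on the input at this output position is [6 12 15 / 10 9 9 / 13 11 9]. Elementwise product with the kernel and sum: 6·-1 + 12·3 + 15·-1 + 10·-1 + 9·1 + 13·1 + 11·3 + 9·1.

80 69 41
78 74 73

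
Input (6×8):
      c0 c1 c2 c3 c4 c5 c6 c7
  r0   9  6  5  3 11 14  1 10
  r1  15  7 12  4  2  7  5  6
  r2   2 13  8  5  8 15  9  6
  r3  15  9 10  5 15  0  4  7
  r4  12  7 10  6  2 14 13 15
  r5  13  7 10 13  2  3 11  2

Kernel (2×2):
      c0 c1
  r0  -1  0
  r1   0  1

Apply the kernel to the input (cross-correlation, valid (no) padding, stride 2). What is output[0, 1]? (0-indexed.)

-1

The receptive field on the input at this output position is [5 3 / 12 4]. Elementwise product with the kernel and sum: 5·-1 + 4·1.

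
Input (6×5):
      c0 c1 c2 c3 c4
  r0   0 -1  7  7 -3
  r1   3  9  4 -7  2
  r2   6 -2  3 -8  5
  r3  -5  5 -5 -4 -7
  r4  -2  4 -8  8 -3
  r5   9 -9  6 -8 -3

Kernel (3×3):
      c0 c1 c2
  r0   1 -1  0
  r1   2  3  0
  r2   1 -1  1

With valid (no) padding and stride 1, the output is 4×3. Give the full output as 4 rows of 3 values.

45 9 3
-15 16 -15
-1 10 -30
22 -29 18

Output[0,0]: The receptive field on the input at this output position is [0 -1 7 / 3 9 4 / 6 -2 3]. Elementwise product with the kernel and sum: 0·1 + -1·-1 + 3·2 + 9·3 + 6·1 + -2·-1 + 3·1.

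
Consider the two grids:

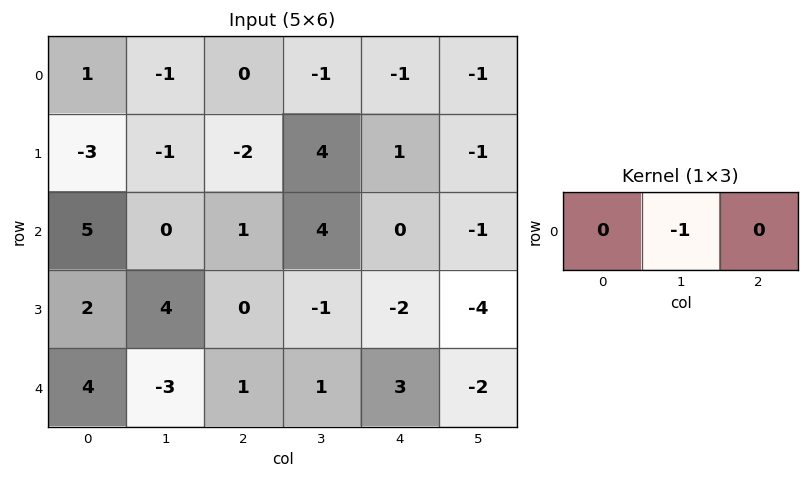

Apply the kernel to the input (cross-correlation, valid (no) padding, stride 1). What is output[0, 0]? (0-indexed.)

The receptive field on the input at this output position is [1 -1 0]. Elementwise product with the kernel and sum: -1·-1.

1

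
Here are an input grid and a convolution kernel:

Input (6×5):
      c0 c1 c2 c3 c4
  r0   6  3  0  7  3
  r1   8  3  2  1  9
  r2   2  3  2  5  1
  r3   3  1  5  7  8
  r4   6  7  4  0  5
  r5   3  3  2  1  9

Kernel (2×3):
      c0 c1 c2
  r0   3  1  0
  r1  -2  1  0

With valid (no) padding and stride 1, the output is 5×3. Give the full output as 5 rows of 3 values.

Output[0,0]: The receptive field on the input at this output position is [6 3 0 / 8 3 2]. Elementwise product with the kernel and sum: 6·3 + 3·1 + 8·-2 + 3·1.

8 5 4
26 7 8
4 14 8
5 -2 14
22 21 9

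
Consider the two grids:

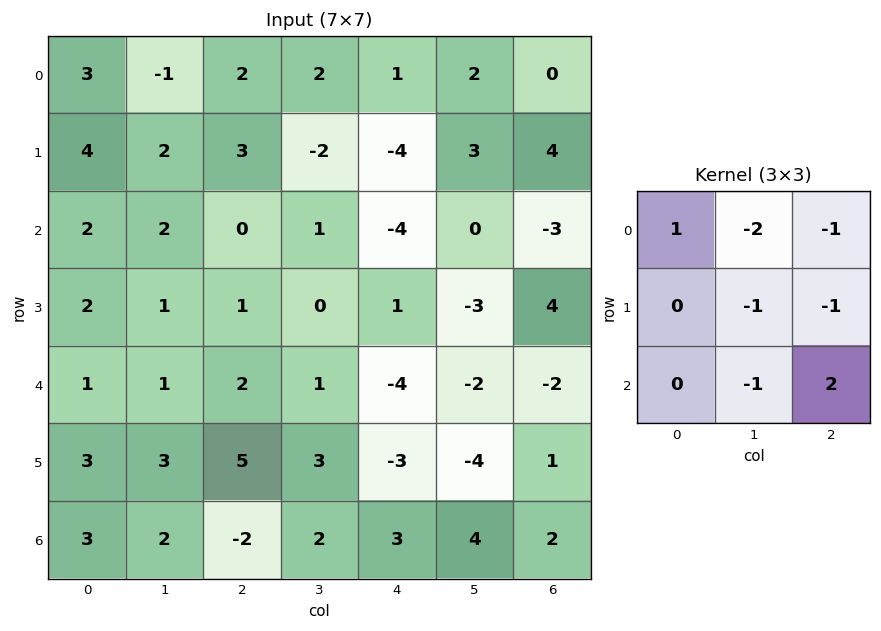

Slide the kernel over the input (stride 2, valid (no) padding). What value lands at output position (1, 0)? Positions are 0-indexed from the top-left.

The receptive field on the input at this output position is [2 2 0 / 2 1 1 / 1 1 2]. Elementwise product with the kernel and sum: 2·1 + 2·-2 + 0·-1 + 1·-1 + 1·-1 + 1·-1 + 2·2.

-1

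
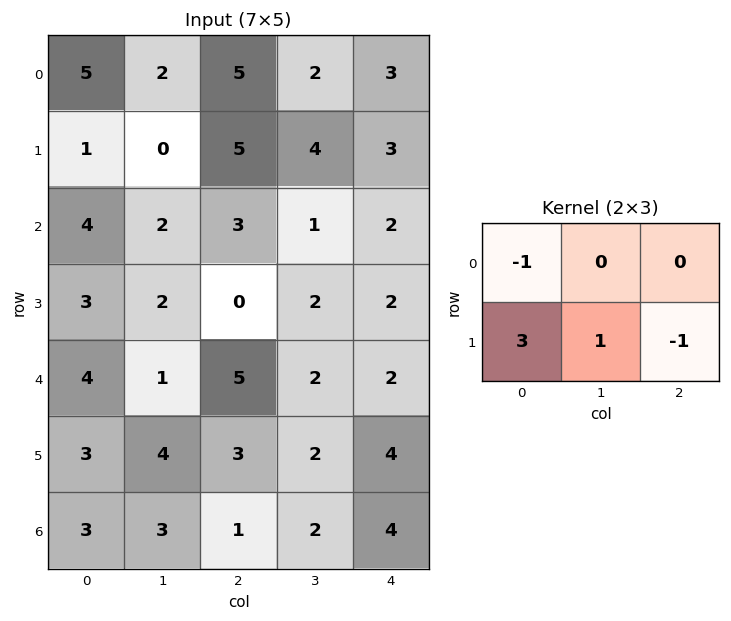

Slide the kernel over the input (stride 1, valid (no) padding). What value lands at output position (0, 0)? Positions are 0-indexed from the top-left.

The receptive field on the input at this output position is [5 2 5 / 1 0 5]. Elementwise product with the kernel and sum: 5·-1 + 1·3 + 0·1 + 5·-1.

-7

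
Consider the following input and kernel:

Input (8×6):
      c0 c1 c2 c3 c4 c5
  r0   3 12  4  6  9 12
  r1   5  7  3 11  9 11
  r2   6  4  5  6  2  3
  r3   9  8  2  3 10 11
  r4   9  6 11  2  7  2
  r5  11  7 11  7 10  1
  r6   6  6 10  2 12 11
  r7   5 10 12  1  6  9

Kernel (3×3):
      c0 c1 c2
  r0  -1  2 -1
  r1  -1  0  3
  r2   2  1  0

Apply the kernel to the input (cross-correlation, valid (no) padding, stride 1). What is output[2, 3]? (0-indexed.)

The receptive field on the input at this output position is [6 2 3 / 3 10 11 / 2 7 2]. Elementwise product with the kernel and sum: 6·-1 + 2·2 + 3·-1 + 3·-1 + 11·3 + 2·2 + 7·1.

36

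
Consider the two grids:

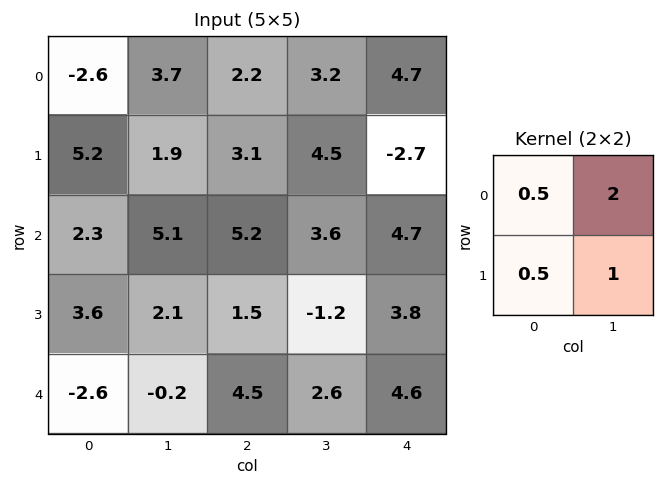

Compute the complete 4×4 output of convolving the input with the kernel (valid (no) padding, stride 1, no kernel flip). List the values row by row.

10.6 10.3 13.55 10.55
12.65 14.9 16.75 3.35
15.25 15.5 9.35 14.4
4.5 8.45 3.2 12.9

Output[0,0]: The receptive field on the input at this output position is [-2.6 3.7 / 5.2 1.9]. Elementwise product with the kernel and sum: -2.6·0.5 + 3.7·2 + 5.2·0.5 + 1.9·1.
Output[0,1]: The receptive field on the input at this output position is [3.7 2.2 / 1.9 3.1]. Elementwise product with the kernel and sum: 3.7·0.5 + 2.2·2 + 1.9·0.5 + 3.1·1.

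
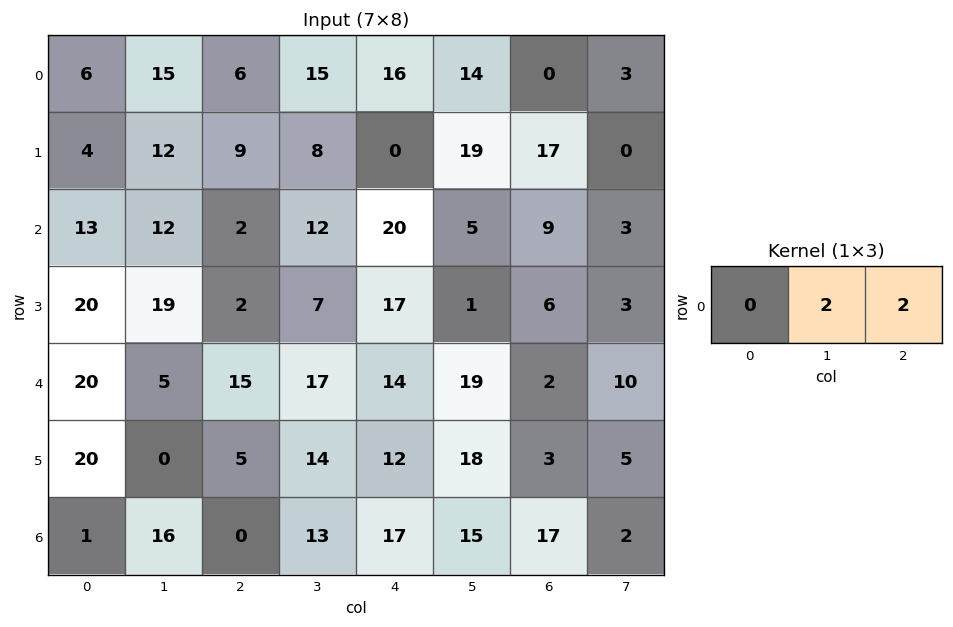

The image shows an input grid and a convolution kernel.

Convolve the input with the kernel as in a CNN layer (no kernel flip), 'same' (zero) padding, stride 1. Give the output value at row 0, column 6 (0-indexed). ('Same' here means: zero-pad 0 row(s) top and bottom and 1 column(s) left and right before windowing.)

The receptive field on the zero-padded input at this output position is [14 0 3]. Elementwise product with the kernel and sum: 0·2 + 3·2.

6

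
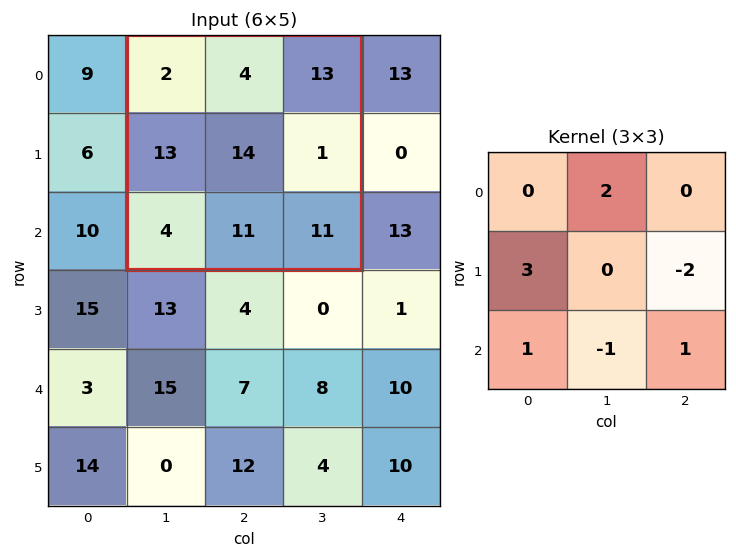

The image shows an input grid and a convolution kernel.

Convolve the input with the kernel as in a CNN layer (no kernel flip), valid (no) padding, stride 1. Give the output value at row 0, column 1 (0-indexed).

49

The receptive field on the input at this output position is [2 4 13 / 13 14 1 / 4 11 11]. Elementwise product with the kernel and sum: 4·2 + 13·3 + 1·-2 + 4·1 + 11·-1 + 11·1.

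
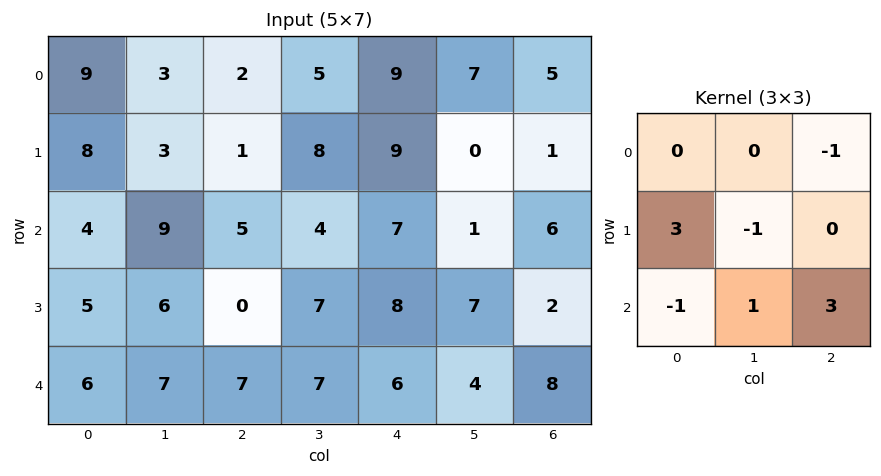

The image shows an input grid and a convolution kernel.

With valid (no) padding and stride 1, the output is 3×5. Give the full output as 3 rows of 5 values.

39 11 6 14 34
3 29 33 27 24
26 35 4 23 33

Output[0,0]: The receptive field on the input at this output position is [9 3 2 / 8 3 1 / 4 9 5]. Elementwise product with the kernel and sum: 2·-1 + 8·3 + 3·-1 + 4·-1 + 9·1 + 5·3.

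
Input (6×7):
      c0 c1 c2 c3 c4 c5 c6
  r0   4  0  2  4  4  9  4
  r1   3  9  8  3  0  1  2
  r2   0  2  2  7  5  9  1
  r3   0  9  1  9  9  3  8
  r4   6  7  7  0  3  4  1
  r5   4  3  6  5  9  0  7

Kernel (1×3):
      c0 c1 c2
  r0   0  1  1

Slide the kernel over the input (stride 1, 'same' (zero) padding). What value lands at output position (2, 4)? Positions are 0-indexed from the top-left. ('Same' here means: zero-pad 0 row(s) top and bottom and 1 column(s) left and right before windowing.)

14

The receptive field on the zero-padded input at this output position is [7 5 9]. Elementwise product with the kernel and sum: 5·1 + 9·1.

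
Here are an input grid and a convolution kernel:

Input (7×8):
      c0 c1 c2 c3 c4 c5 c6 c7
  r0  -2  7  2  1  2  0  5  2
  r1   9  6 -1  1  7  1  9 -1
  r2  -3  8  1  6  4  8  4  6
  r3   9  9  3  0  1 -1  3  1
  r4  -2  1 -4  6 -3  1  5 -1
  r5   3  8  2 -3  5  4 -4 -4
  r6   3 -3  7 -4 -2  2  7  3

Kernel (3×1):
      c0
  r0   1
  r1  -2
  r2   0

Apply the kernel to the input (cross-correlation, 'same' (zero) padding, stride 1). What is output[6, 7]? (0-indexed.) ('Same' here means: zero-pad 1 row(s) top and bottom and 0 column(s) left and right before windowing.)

The receptive field on the zero-padded input at this output position is [-4 / 3 / 0]. Elementwise product with the kernel and sum: -4·1 + 3·-2.

-10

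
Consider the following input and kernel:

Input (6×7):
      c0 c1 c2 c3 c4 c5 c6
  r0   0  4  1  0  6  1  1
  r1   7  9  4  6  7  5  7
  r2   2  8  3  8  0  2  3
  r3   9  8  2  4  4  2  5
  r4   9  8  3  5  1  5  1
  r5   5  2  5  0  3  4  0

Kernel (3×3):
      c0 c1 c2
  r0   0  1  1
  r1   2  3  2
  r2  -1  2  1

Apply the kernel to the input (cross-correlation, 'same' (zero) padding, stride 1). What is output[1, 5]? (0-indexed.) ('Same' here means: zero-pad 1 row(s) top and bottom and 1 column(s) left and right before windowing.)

52

The receptive field on the zero-padded input at this output position is [6 1 1 / 7 5 7 / 0 2 3]. Elementwise product with the kernel and sum: 1·1 + 1·1 + 7·2 + 5·3 + 7·2 + 0·-1 + 2·2 + 3·1.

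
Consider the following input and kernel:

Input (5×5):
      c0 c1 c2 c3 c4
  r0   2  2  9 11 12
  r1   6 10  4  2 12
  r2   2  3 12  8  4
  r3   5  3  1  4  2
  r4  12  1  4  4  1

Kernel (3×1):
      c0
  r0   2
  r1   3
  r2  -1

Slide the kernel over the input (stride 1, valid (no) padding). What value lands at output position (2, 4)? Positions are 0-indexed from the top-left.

13

The receptive field on the input at this output position is [4 / 2 / 1]. Elementwise product with the kernel and sum: 4·2 + 2·3 + 1·-1.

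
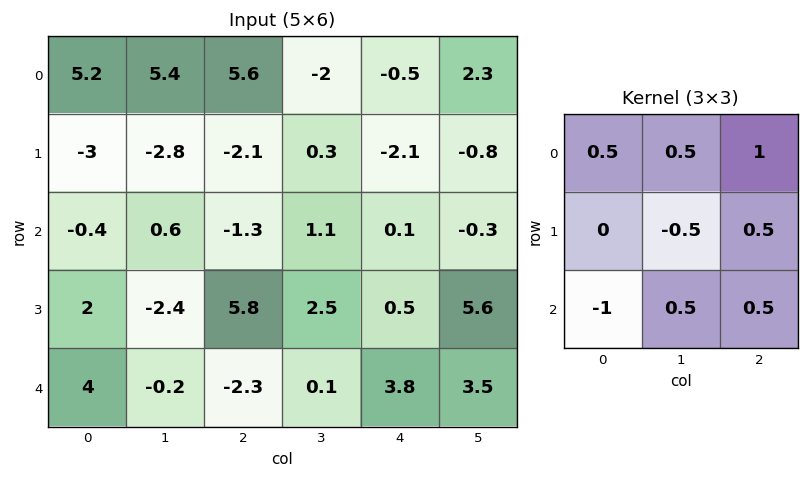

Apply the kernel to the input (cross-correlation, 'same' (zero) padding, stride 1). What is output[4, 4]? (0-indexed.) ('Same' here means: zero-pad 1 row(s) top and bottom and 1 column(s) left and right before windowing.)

The receptive field on the zero-padded input at this output position is [2.5 0.5 5.6 / 0.1 3.8 3.5 / 0 0 0]. Elementwise product with the kernel and sum: 2.5·0.5 + 0.5·0.5 + 5.6·1 + 3.8·-0.5 + 3.5·0.5 + 0·-1 + 0·0.5 + 0·0.5.

6.95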